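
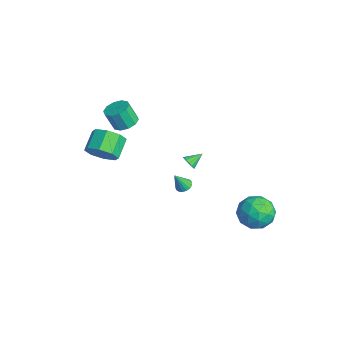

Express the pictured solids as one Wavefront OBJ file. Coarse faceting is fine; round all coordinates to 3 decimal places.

v -1.318 0.594 -1.471
v -0.949 0.493 -1.15
v -1.482 1.466 -1.009
v -0.835 0.618 -1.345
v -0.851 0.737 -1.575
v -0.992 0.817 -1.777
v -1.22 0.838 -1.896
v -1.475 0.793 -1.902
v -1.688 0.695 -1.792
v -1.802 0.57 -1.596
v -1.786 0.451 -1.367
v -1.645 0.371 -1.165
v -1.417 0.35 -1.045
v -1.162 0.395 -1.04
v -0.766 0.131 -2.891
v -0.488 -0.248 -3.114
v -0.674 -0.451 -1.789
v -0.317 -0.083 -3.042
v -0.248 0.131 -2.935
v -0.298 0.345 -2.818
v -0.455 0.51 -2.718
v -0.684 0.588 -2.658
v -0.931 0.561 -2.651
v -1.141 0.436 -2.699
v -1.265 0.241 -2.792
v -1.274 0.02 -2.907
v -1.167 -0.175 -3.019
v -0.969 -0.3 -3.101
v -0.724 -0.326 -3.136
v -1.754 -4.325 0.203
v -1.174 -3.503 0.109
v -2.086 -2.774 0.864
v -2.666 -3.595 0.957
v -1.694 -3.565 -0.46
v -2.606 -2.835 0.295
v -2.25 -4.071 -0.64
v -3.161 -3.342 0.114
v -2.515 -4.726 -0.327
v -3.426 -3.997 0.428
v -2.334 -5.146 0.296
v -3.246 -4.417 1.051
v -1.814 -5.085 0.865
v -2.726 -4.355 1.62
v -1.259 -4.578 1.046
v -2.17 -3.849 1.8
v -0.994 -3.923 0.732
v -1.905 -3.194 1.487
v 3.883 3.325 -1.176
v 4.683 3.474 -1.982
v 3.177 1.906 -2.138
v 3.977 2.055 -2.944
v 4.274 1.667 -1.908
v 4.71 2.544 -1.313
v 3.15 2.836 -2.807
v 3.586 3.713 -2.212
v 4.23 3.172 -2.991
v 4.925 2.449 -2.435
v 2.935 2.931 -1.685
v 3.63 2.208 -1.129
v 4.345 3.524 -1.495
v 3.515 1.856 -2.625
v 3.69 1.628 -2.016
v 4.16 1.715 -2.49
v 4.361 2.978 -1.101
v 4.831 3.065 -1.575
v 4.591 2.003 -1.531
v 3.029 2.315 -2.545
v 3.499 2.402 -3.019
v 3.7 3.665 -1.63
v 4.17 3.752 -2.104
v 3.269 3.377 -2.589
v 4.549 3.434 -2.561
v 4.134 2.6 -3.127
v 3.648 3.059 -3.046
v 3.904 3.574 -2.697
v 4.957 3.01 -2.235
v 4.543 2.175 -2.8
v 4.717 1.947 -2.191
v 4.973 2.463 -1.841
v 4.691 2.832 -2.827
v 3.317 3.205 -1.32
v 2.903 2.37 -1.885
v 2.887 2.917 -2.279
v 3.143 3.433 -1.929
v 3.726 2.78 -0.993
v 3.311 1.946 -1.559
v 3.956 1.806 -1.423
v 4.212 2.321 -1.074
v 3.169 2.548 -1.293
v -3.25 -2.47 1.332
v -2.468 -2.54 1.42
v -2.648 -3.021 2.636
v -3.43 -2.95 2.548
v -2.598 -2.096 1.576
v -2.778 -2.577 2.792
v -2.977 -1.795 1.639
v -3.157 -2.275 2.855
v -3.46 -1.751 1.584
v -3.641 -2.232 2.801
v -3.863 -1.982 1.433
v -4.044 -2.462 2.65
v -4.032 -2.399 1.244
v -4.212 -2.88 2.46
v -3.902 -2.843 1.088
v -4.082 -3.324 2.304
v -3.523 -3.145 1.025
v -3.703 -3.625 2.241
v -3.039 -3.188 1.079
v -3.22 -3.669 2.296
v -2.636 -2.958 1.23
v -2.817 -3.438 2.447
f 2 1 4
f 2 4 3
f 4 1 5
f 4 5 3
f 5 1 6
f 5 6 3
f 6 1 7
f 6 7 3
f 7 1 8
f 7 8 3
f 8 1 9
f 8 9 3
f 9 1 10
f 9 10 3
f 10 1 11
f 10 11 3
f 11 1 12
f 11 12 3
f 12 1 13
f 12 13 3
f 13 1 14
f 13 14 3
f 14 1 2
f 14 2 3
f 16 15 18
f 16 18 17
f 18 15 19
f 18 19 17
f 19 15 20
f 19 20 17
f 20 15 21
f 20 21 17
f 21 15 22
f 21 22 17
f 22 15 23
f 22 23 17
f 23 15 24
f 23 24 17
f 24 15 25
f 24 25 17
f 25 15 26
f 25 26 17
f 26 15 27
f 26 27 17
f 27 15 28
f 27 28 17
f 28 15 29
f 28 29 17
f 29 15 16
f 29 16 17
f 31 30 34
f 31 34 32
f 32 34 35
f 32 35 33
f 34 30 36
f 34 36 35
f 35 36 37
f 35 37 33
f 36 30 38
f 36 38 37
f 37 38 39
f 37 39 33
f 38 30 40
f 38 40 39
f 39 40 41
f 39 41 33
f 40 30 42
f 40 42 41
f 41 42 43
f 41 43 33
f 42 30 44
f 42 44 43
f 43 44 45
f 43 45 33
f 44 30 46
f 44 46 45
f 45 46 47
f 45 47 33
f 46 30 31
f 46 31 47
f 47 31 32
f 47 32 33
f 48 85 64
f 85 59 88
f 64 88 53
f 85 88 64
f 48 64 60
f 64 53 65
f 60 65 49
f 64 65 60
f 48 60 69
f 60 49 70
f 69 70 55
f 60 70 69
f 48 69 81
f 69 55 84
f 81 84 58
f 69 84 81
f 48 81 85
f 81 58 89
f 85 89 59
f 81 89 85
f 49 65 76
f 65 53 79
f 76 79 57
f 65 79 76
f 53 88 66
f 88 59 87
f 66 87 52
f 88 87 66
f 59 89 86
f 89 58 82
f 86 82 50
f 89 82 86
f 58 84 83
f 84 55 71
f 83 71 54
f 84 71 83
f 55 70 75
f 70 49 72
f 75 72 56
f 70 72 75
f 51 77 63
f 77 57 78
f 63 78 52
f 77 78 63
f 51 63 61
f 63 52 62
f 61 62 50
f 63 62 61
f 51 61 68
f 61 50 67
f 68 67 54
f 61 67 68
f 51 68 73
f 68 54 74
f 73 74 56
f 68 74 73
f 51 73 77
f 73 56 80
f 77 80 57
f 73 80 77
f 52 78 66
f 78 57 79
f 66 79 53
f 78 79 66
f 50 62 86
f 62 52 87
f 86 87 59
f 62 87 86
f 54 67 83
f 67 50 82
f 83 82 58
f 67 82 83
f 56 74 75
f 74 54 71
f 75 71 55
f 74 71 75
f 57 80 76
f 80 56 72
f 76 72 49
f 80 72 76
f 91 90 94
f 91 94 92
f 92 94 95
f 92 95 93
f 94 90 96
f 94 96 95
f 95 96 97
f 95 97 93
f 96 90 98
f 96 98 97
f 97 98 99
f 97 99 93
f 98 90 100
f 98 100 99
f 99 100 101
f 99 101 93
f 100 90 102
f 100 102 101
f 101 102 103
f 101 103 93
f 102 90 104
f 102 104 103
f 103 104 105
f 103 105 93
f 104 90 106
f 104 106 105
f 105 106 107
f 105 107 93
f 106 90 108
f 106 108 107
f 107 108 109
f 107 109 93
f 108 90 110
f 108 110 109
f 109 110 111
f 109 111 93
f 110 90 91
f 110 91 111
f 111 91 92
f 111 92 93



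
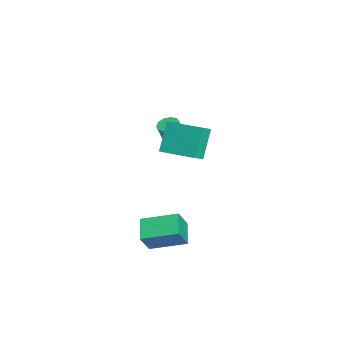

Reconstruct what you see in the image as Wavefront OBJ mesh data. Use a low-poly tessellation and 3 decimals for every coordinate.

v 1.474 -2.812 1.244
v 0.54 -2.444 2.787
v 2.54 -1.113 1.485
v 1.607 -0.746 3.027
v 2.073 -3.254 1.713
v 1.14 -2.887 3.255
v 3.14 -1.556 1.953
v 2.206 -1.188 3.496
v -2.832 -2.538 -0.518
v -2.259 -2.314 -0.599
v -1.916 -2.699 0.778
v -2.488 -2.922 0.858
v -2.479 -2.031 -0.465
v -2.136 -2.415 0.912
v -2.834 -1.941 -0.351
v -2.49 -2.325 1.026
v -3.188 -2.079 -0.301
v -2.844 -2.464 1.075
v -3.406 -2.392 -0.334
v -3.062 -2.777 1.042
v -3.404 -2.761 -0.438
v -3.061 -3.146 0.939
v -3.184 -3.045 -0.572
v -2.841 -3.429 0.805
v -2.83 -3.135 -0.686
v -2.486 -3.519 0.691
v -2.476 -2.996 -0.735
v -2.132 -3.381 0.641
v -2.258 -2.683 -0.702
v -1.914 -3.068 0.674
v 4.12 -3.7 -4.008
v 2.905 -3.736 -3.397
v 4.358 -1.823 -3.425
v 3.143 -1.858 -2.814
v 4.697 -4.122 -2.886
v 3.482 -4.157 -2.275
v 4.935 -2.244 -2.303
v 3.72 -2.28 -1.692
f 2 4 1
f 5 2 1
f 1 4 3
f 3 5 1
f 2 8 4
f 6 2 5
f 6 8 2
f 4 8 3
f 7 5 3
f 3 8 7
f 7 6 5
f 8 6 7
f 10 9 13
f 10 13 11
f 11 13 14
f 11 14 12
f 13 9 15
f 13 15 14
f 14 15 16
f 14 16 12
f 15 9 17
f 15 17 16
f 16 17 18
f 16 18 12
f 17 9 19
f 17 19 18
f 18 19 20
f 18 20 12
f 19 9 21
f 19 21 20
f 20 21 22
f 20 22 12
f 21 9 23
f 21 23 22
f 22 23 24
f 22 24 12
f 23 9 25
f 23 25 24
f 24 25 26
f 24 26 12
f 25 9 27
f 25 27 26
f 26 27 28
f 26 28 12
f 27 9 29
f 27 29 28
f 28 29 30
f 28 30 12
f 29 9 10
f 29 10 30
f 30 10 11
f 30 11 12
f 32 34 31
f 35 32 31
f 31 34 33
f 33 35 31
f 32 38 34
f 36 32 35
f 36 38 32
f 34 38 33
f 37 35 33
f 33 38 37
f 37 36 35
f 38 36 37



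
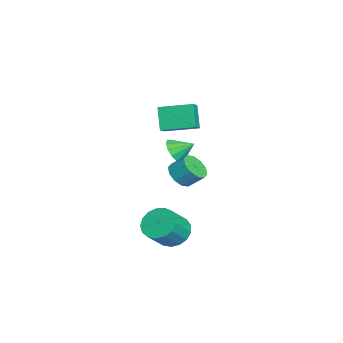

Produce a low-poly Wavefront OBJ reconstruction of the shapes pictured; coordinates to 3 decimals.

v -3.38 -2.95 -0.322
v -2.723 -3.293 0.133
v -3.28 -1.93 0.302
v -2.521 -3.074 -0.256
v -2.592 -2.816 -0.667
v -2.914 -2.6 -0.968
v -3.383 -2.496 -1.064
v -3.851 -2.535 -0.925
v -4.17 -2.707 -0.594
v -4.238 -2.955 -0.177
v -4.033 -3.202 0.194
v -3.621 -3.369 0.401
v -3.133 -3.403 0.378
v 1.1 -2.47 0.208
v 1.657 -2.967 0.593
v 1.856 -2.168 1.337
v 1.3 -1.67 0.952
v 1.91 -2.693 0.231
v 2.109 -1.894 0.976
v 1.853 -2.334 -0.139
v 2.052 -1.535 0.605
v 1.509 -2.026 -0.377
v 1.708 -1.227 0.367
v 1.009 -1.888 -0.392
v 1.208 -1.089 0.353
v 0.544 -1.972 -0.177
v 0.743 -1.173 0.567
v 0.291 -2.246 0.184
v 0.49 -1.447 0.929
v 0.348 -2.605 0.555
v 0.547 -1.806 1.299
v 0.692 -2.913 0.793
v 0.891 -2.114 1.537
v 1.192 -3.051 0.807
v 1.391 -2.252 1.552
v 1.859 -2.752 -3.466
v 2.684 -2.383 -3.94
v 3.645 -3.078 -2.808
v 2.821 -3.448 -2.334
v 2.564 -2.032 -3.623
v 3.526 -2.727 -2.49
v 2.283 -1.846 -3.269
v 3.245 -2.541 -2.137
v 1.905 -1.867 -2.961
v 2.867 -2.562 -1.829
v 1.516 -2.092 -2.769
v 2.478 -2.787 -1.637
v 1.206 -2.467 -2.736
v 2.168 -3.162 -1.604
v 1.046 -2.908 -2.871
v 2.007 -3.603 -1.739
v 1.072 -3.314 -3.142
v 2.033 -4.009 -2.009
v 1.278 -3.59 -3.487
v 2.24 -4.285 -2.355
v 1.617 -3.675 -3.827
v 2.579 -4.37 -2.695
v 2.012 -3.549 -4.085
v 2.974 -4.244 -2.953
v 2.372 -3.24 -4.201
v 3.334 -3.935 -3.069
v 2.614 -2.819 -4.148
v 3.576 -3.514 -3.016
v -1.771 -3.549 3.594
v -1.071 -3.71 3.99
v -1.557 -1.718 3.959
v -0.857 -1.879 4.356
v -1.003 -3.381 2.304
v -0.303 -3.542 2.701
v -0.789 -1.55 2.67
v -0.089 -1.711 3.066
f 2 1 4
f 2 4 3
f 4 1 5
f 4 5 3
f 5 1 6
f 5 6 3
f 6 1 7
f 6 7 3
f 7 1 8
f 7 8 3
f 8 1 9
f 8 9 3
f 9 1 10
f 9 10 3
f 10 1 11
f 10 11 3
f 11 1 12
f 11 12 3
f 12 1 13
f 12 13 3
f 13 1 2
f 13 2 3
f 15 14 18
f 15 18 16
f 16 18 19
f 16 19 17
f 18 14 20
f 18 20 19
f 19 20 21
f 19 21 17
f 20 14 22
f 20 22 21
f 21 22 23
f 21 23 17
f 22 14 24
f 22 24 23
f 23 24 25
f 23 25 17
f 24 14 26
f 24 26 25
f 25 26 27
f 25 27 17
f 26 14 28
f 26 28 27
f 27 28 29
f 27 29 17
f 28 14 30
f 28 30 29
f 29 30 31
f 29 31 17
f 30 14 32
f 30 32 31
f 31 32 33
f 31 33 17
f 32 14 34
f 32 34 33
f 33 34 35
f 33 35 17
f 34 14 15
f 34 15 35
f 35 15 16
f 35 16 17
f 37 36 40
f 37 40 38
f 38 40 41
f 38 41 39
f 40 36 42
f 40 42 41
f 41 42 43
f 41 43 39
f 42 36 44
f 42 44 43
f 43 44 45
f 43 45 39
f 44 36 46
f 44 46 45
f 45 46 47
f 45 47 39
f 46 36 48
f 46 48 47
f 47 48 49
f 47 49 39
f 48 36 50
f 48 50 49
f 49 50 51
f 49 51 39
f 50 36 52
f 50 52 51
f 51 52 53
f 51 53 39
f 52 36 54
f 52 54 53
f 53 54 55
f 53 55 39
f 54 36 56
f 54 56 55
f 55 56 57
f 55 57 39
f 56 36 58
f 56 58 57
f 57 58 59
f 57 59 39
f 58 36 60
f 58 60 59
f 59 60 61
f 59 61 39
f 60 36 62
f 60 62 61
f 61 62 63
f 61 63 39
f 62 36 37
f 62 37 63
f 63 37 38
f 63 38 39
f 65 67 64
f 68 65 64
f 64 67 66
f 66 68 64
f 65 71 67
f 69 65 68
f 69 71 65
f 67 71 66
f 70 68 66
f 66 71 70
f 70 69 68
f 71 69 70



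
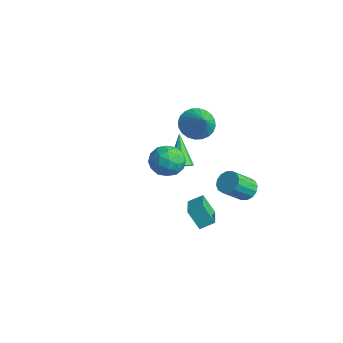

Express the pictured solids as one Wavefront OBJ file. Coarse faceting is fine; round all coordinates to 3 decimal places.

v -1.483 2.49 2.01
v -0.755 2.767 1.321
v -0.237 2.15 3.19
v -0.83 3.122 1.503
v -1.005 3.38 1.762
v -1.253 3.503 2.059
v -1.535 3.472 2.349
v -1.81 3.292 2.586
v -2.035 2.989 2.736
v -2.176 2.611 2.776
v -2.211 2.214 2.699
v -2.136 1.859 2.516
v -1.961 1.601 2.257
v -1.713 1.478 1.96
v -1.431 1.509 1.671
v -1.156 1.689 1.433
v -0.931 1.992 1.283
v -0.79 2.37 1.244
v -2.67 2.267 -2.112
v -2.171 2.062 -1.65
v -3.91 2.953 -0.468
v -2.104 2.576 -1.814
v -2.369 2.909 -2.152
v -2.81 2.866 -2.467
v -3.169 2.472 -2.574
v -3.236 1.959 -2.41
v -2.971 1.626 -2.072
v -2.53 1.669 -1.757
v -0.075 1.01 -2.859
v 1.329 0.058 -2.355
v 0.276 1.756 -2.428
v 1.68 0.804 -1.925
v 0.56 1.356 -3.975
v 1.964 0.404 -3.472
v 0.911 2.102 -3.545
v 2.315 1.15 -3.041
v 2.215 -2.383 3.602
v 2.899 -1.784 3.187
v 3.321 -2.916 4.653
v 4.005 -2.317 4.238
v 3.248 -1.925 4.758
v 2.564 -1.596 4.109
v 3.656 -3.104 3.731
v 2.972 -2.775 3.082
v 3.789 -2.23 3.266
v 3.537 -1.502 3.901
v 2.683 -3.198 3.939
v 2.431 -2.47 4.574
v 2.46 -2.037 3.302
v 3.76 -2.663 4.538
v 3.315 -2.433 4.844
v 3.717 -2.081 4.6
v 2.263 -1.926 3.844
v 2.665 -1.574 3.6
v 2.87 -1.657 4.524
v 3.555 -3.126 4.24
v 3.957 -2.774 3.996
v 2.503 -2.619 3.24
v 2.905 -2.267 2.996
v 3.35 -3.043 3.316
v 3.385 -1.947 3.105
v 4.035 -2.261 3.723
v 3.83 -2.723 3.425
v 3.428 -2.529 3.043
v 3.237 -1.519 3.478
v 3.887 -1.832 4.096
v 3.442 -1.602 4.402
v 3.04 -1.408 4.02
v 3.76 -1.781 3.525
v 2.333 -2.868 3.744
v 2.983 -3.181 4.362
v 3.18 -3.292 3.82
v 2.778 -3.098 3.438
v 2.185 -2.439 4.117
v 2.835 -2.753 4.735
v 2.792 -2.171 4.797
v 2.39 -1.977 4.415
v 2.46 -2.919 4.315
v 2.294 3.123 -1.177
v 3.023 3.049 -1.278
v 3.056 1.823 -0.144
v 2.326 1.897 -0.043
v 2.987 3.307 -0.997
v 3.02 2.081 0.136
v 2.766 3.516 -0.765
v 2.799 2.29 0.369
v 2.418 3.62 -0.643
v 2.451 2.394 0.491
v 2.037 3.59 -0.664
v 2.069 2.364 0.47
v 1.724 3.436 -0.822
v 1.757 2.21 0.311
v 1.564 3.197 -1.076
v 1.597 1.971 0.058
v 1.6 2.939 -1.356
v 1.633 1.713 -0.223
v 1.821 2.73 -1.589
v 1.854 1.504 -0.455
v 2.169 2.626 -1.711
v 2.202 1.4 -0.577
v 2.551 2.656 -1.69
v 2.583 1.43 -0.556
v 2.863 2.81 -1.531
v 2.896 1.584 -0.398
f 2 1 4
f 2 4 3
f 4 1 5
f 4 5 3
f 5 1 6
f 5 6 3
f 6 1 7
f 6 7 3
f 7 1 8
f 7 8 3
f 8 1 9
f 8 9 3
f 9 1 10
f 9 10 3
f 10 1 11
f 10 11 3
f 11 1 12
f 11 12 3
f 12 1 13
f 12 13 3
f 13 1 14
f 13 14 3
f 14 1 15
f 14 15 3
f 15 1 16
f 15 16 3
f 16 1 17
f 16 17 3
f 17 1 18
f 17 18 3
f 18 1 2
f 18 2 3
f 20 19 22
f 20 22 21
f 22 19 23
f 22 23 21
f 23 19 24
f 23 24 21
f 24 19 25
f 24 25 21
f 25 19 26
f 25 26 21
f 26 19 27
f 26 27 21
f 27 19 28
f 27 28 21
f 28 19 20
f 28 20 21
f 30 32 29
f 33 30 29
f 29 32 31
f 31 33 29
f 30 36 32
f 34 30 33
f 34 36 30
f 32 36 31
f 35 33 31
f 31 36 35
f 35 34 33
f 36 34 35
f 37 74 53
f 74 48 77
f 53 77 42
f 74 77 53
f 37 53 49
f 53 42 54
f 49 54 38
f 53 54 49
f 37 49 58
f 49 38 59
f 58 59 44
f 49 59 58
f 37 58 70
f 58 44 73
f 70 73 47
f 58 73 70
f 37 70 74
f 70 47 78
f 74 78 48
f 70 78 74
f 38 54 65
f 54 42 68
f 65 68 46
f 54 68 65
f 42 77 55
f 77 48 76
f 55 76 41
f 77 76 55
f 48 78 75
f 78 47 71
f 75 71 39
f 78 71 75
f 47 73 72
f 73 44 60
f 72 60 43
f 73 60 72
f 44 59 64
f 59 38 61
f 64 61 45
f 59 61 64
f 40 66 52
f 66 46 67
f 52 67 41
f 66 67 52
f 40 52 50
f 52 41 51
f 50 51 39
f 52 51 50
f 40 50 57
f 50 39 56
f 57 56 43
f 50 56 57
f 40 57 62
f 57 43 63
f 62 63 45
f 57 63 62
f 40 62 66
f 62 45 69
f 66 69 46
f 62 69 66
f 41 67 55
f 67 46 68
f 55 68 42
f 67 68 55
f 39 51 75
f 51 41 76
f 75 76 48
f 51 76 75
f 43 56 72
f 56 39 71
f 72 71 47
f 56 71 72
f 45 63 64
f 63 43 60
f 64 60 44
f 63 60 64
f 46 69 65
f 69 45 61
f 65 61 38
f 69 61 65
f 80 79 83
f 80 83 81
f 81 83 84
f 81 84 82
f 83 79 85
f 83 85 84
f 84 85 86
f 84 86 82
f 85 79 87
f 85 87 86
f 86 87 88
f 86 88 82
f 87 79 89
f 87 89 88
f 88 89 90
f 88 90 82
f 89 79 91
f 89 91 90
f 90 91 92
f 90 92 82
f 91 79 93
f 91 93 92
f 92 93 94
f 92 94 82
f 93 79 95
f 93 95 94
f 94 95 96
f 94 96 82
f 95 79 97
f 95 97 96
f 96 97 98
f 96 98 82
f 97 79 99
f 97 99 98
f 98 99 100
f 98 100 82
f 99 79 101
f 99 101 100
f 100 101 102
f 100 102 82
f 101 79 103
f 101 103 102
f 102 103 104
f 102 104 82
f 103 79 80
f 103 80 104
f 104 80 81
f 104 81 82



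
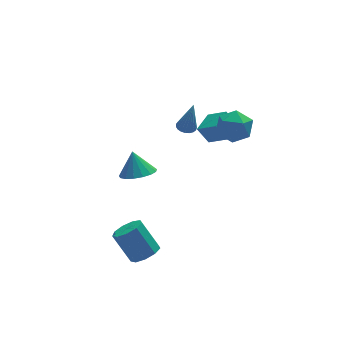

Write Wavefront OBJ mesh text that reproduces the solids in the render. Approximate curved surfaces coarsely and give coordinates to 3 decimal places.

v -0.89 3.307 -4.295
v 0.145 3.668 -4.396
v -0.99 3.993 -2.885
v -0.144 4.055 -4.605
v -0.604 4.271 -4.742
v -1.13 4.266 -4.778
v -1.6 4.042 -4.702
v -1.907 3.649 -4.534
v -1.982 3.178 -4.31
v -1.806 2.737 -4.083
v -1.42 2.427 -3.904
v -0.913 2.318 -3.815
v -0.4 2.436 -3.836
v 0 2.753 -3.961
v 0.197 3.198 -4.164
v -2.853 -4.047 -4.47
v -2.324 -3.328 -4.647
v -3.037 -2.414 -3.066
v -3.567 -3.133 -2.89
v -2.873 -3.263 -4.932
v -3.587 -2.35 -3.352
v -3.413 -3.565 -5.002
v -4.127 -2.651 -3.421
v -3.691 -4.092 -4.822
v -4.405 -3.179 -3.242
v -3.577 -4.598 -4.478
v -4.291 -3.685 -2.898
v -3.124 -4.846 -4.131
v -3.838 -3.933 -2.55
v -2.545 -4.72 -3.942
v -3.258 -3.807 -2.361
v -2.109 -4.279 -4
v -2.823 -3.366 -2.42
v -2.022 -3.729 -4.278
v -2.736 -2.816 -2.698
v 1.47 1.811 0.367
v 1.894 1.421 0.237
v 1.75 1.429 2.433
v 2.021 1.629 0.259
v 2.053 1.869 0.299
v 1.984 2.099 0.35
v 1.827 2.279 0.405
v 1.608 2.378 0.453
v 1.364 2.379 0.486
v 1.14 2.281 0.498
v 0.972 2.103 0.488
v 0.89 1.873 0.457
v 0.909 1.633 0.41
v 1.025 1.424 0.356
v 1.217 1.281 0.303
v 1.454 1.23 0.262
v 1.693 1.28 0.239
v 2.792 0.179 2.17
v 3.902 0.217 1.886
v 2.758 -1.637 1.794
v 3.868 -1.599 1.51
v 3.55 -1.457 2.602
v 3.571 -0.335 2.835
v 3.089 -1.085 0.845
v 3.11 0.037 1.078
v 4.085 -0.564 1.068
v 4.37 -0.795 2.154
v 2.29 -0.625 1.526
v 2.575 -0.856 2.612
v 2.356 2.532 -0.66
v 3.116 1.632 0.096
v 3.375 3.559 -0.463
v 4.135 2.659 0.294
v 2.925 2.161 -1.674
v 3.685 1.261 -0.917
v 3.944 3.188 -1.476
v 4.704 2.288 -0.72
f 2 1 4
f 2 4 3
f 4 1 5
f 4 5 3
f 5 1 6
f 5 6 3
f 6 1 7
f 6 7 3
f 7 1 8
f 7 8 3
f 8 1 9
f 8 9 3
f 9 1 10
f 9 10 3
f 10 1 11
f 10 11 3
f 11 1 12
f 11 12 3
f 12 1 13
f 12 13 3
f 13 1 14
f 13 14 3
f 14 1 15
f 14 15 3
f 15 1 2
f 15 2 3
f 17 16 20
f 17 20 18
f 18 20 21
f 18 21 19
f 20 16 22
f 20 22 21
f 21 22 23
f 21 23 19
f 22 16 24
f 22 24 23
f 23 24 25
f 23 25 19
f 24 16 26
f 24 26 25
f 25 26 27
f 25 27 19
f 26 16 28
f 26 28 27
f 27 28 29
f 27 29 19
f 28 16 30
f 28 30 29
f 29 30 31
f 29 31 19
f 30 16 32
f 30 32 31
f 31 32 33
f 31 33 19
f 32 16 34
f 32 34 33
f 33 34 35
f 33 35 19
f 34 16 17
f 34 17 35
f 35 17 18
f 35 18 19
f 37 36 39
f 37 39 38
f 39 36 40
f 39 40 38
f 40 36 41
f 40 41 38
f 41 36 42
f 41 42 38
f 42 36 43
f 42 43 38
f 43 36 44
f 43 44 38
f 44 36 45
f 44 45 38
f 45 36 46
f 45 46 38
f 46 36 47
f 46 47 38
f 47 36 48
f 47 48 38
f 48 36 49
f 48 49 38
f 49 36 50
f 49 50 38
f 50 36 51
f 50 51 38
f 51 36 52
f 51 52 38
f 52 36 37
f 52 37 38
f 53 64 58
f 53 58 54
f 53 54 60
f 53 60 63
f 53 63 64
f 54 58 62
f 58 64 57
f 64 63 55
f 63 60 59
f 60 54 61
f 56 62 57
f 56 57 55
f 56 55 59
f 56 59 61
f 56 61 62
f 57 62 58
f 55 57 64
f 59 55 63
f 61 59 60
f 62 61 54
f 66 68 65
f 69 66 65
f 65 68 67
f 67 69 65
f 66 72 68
f 70 66 69
f 70 72 66
f 68 72 67
f 71 69 67
f 67 72 71
f 71 70 69
f 72 70 71



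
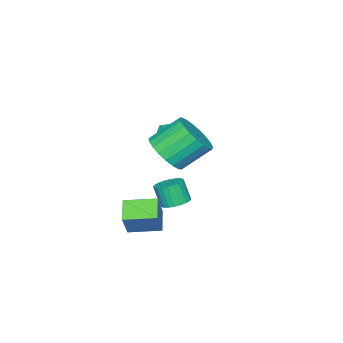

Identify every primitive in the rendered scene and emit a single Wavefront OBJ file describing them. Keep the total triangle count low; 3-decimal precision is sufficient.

v -1.373 -1.251 -0.71
v -0.75 -1.132 -0.625
v -0.804 -1.53 0.334
v -1.427 -1.649 0.25
v -0.851 -0.92 -0.543
v -0.905 -1.318 0.416
v -1.032 -0.758 -0.486
v -1.086 -1.156 0.474
v -1.265 -0.67 -0.463
v -1.319 -1.068 0.497
v -1.515 -0.672 -0.477
v -1.569 -1.07 0.482
v -1.742 -0.761 -0.527
v -1.796 -1.159 0.432
v -1.914 -0.925 -0.605
v -1.968 -1.323 0.354
v -2.003 -1.139 -0.699
v -2.057 -1.537 0.261
v -1.996 -1.37 -0.794
v -2.05 -1.768 0.165
v -1.895 -1.582 -0.876
v -1.949 -1.98 0.083
v -1.714 -1.744 -0.934
v -1.768 -2.142 0.026
v -1.481 -1.832 -0.957
v -1.535 -2.23 0.003
v -1.231 -1.83 -0.942
v -1.285 -2.228 0.017
v -1.004 -1.741 -0.892
v -1.058 -2.139 0.067
v -0.832 -1.577 -0.814
v -0.886 -1.975 0.145
v -0.743 -1.363 -0.721
v -0.797 -1.761 0.239
v -0.416 -2.923 -1.455
v 0.172 -2.74 -0.321
v -1.128 -1.731 -1.278
v -0.541 -1.548 -0.144
v 0.381 -2.372 -1.956
v 0.968 -2.189 -0.822
v -0.332 -1.18 -1.779
v 0.256 -0.997 -0.645
v -3.746 -2.183 1.792
v -3.078 -1.973 1.327
v -3.062 -3.247 2.293
v -2.394 -3.037 1.828
v -2.626 -2.55 2.473
v -3.049 -1.893 2.163
v -3.091 -3.327 1.457
v -3.514 -2.67 1.147
v -2.673 -2.68 1.119
v -2.386 -2.2 1.747
v -3.754 -3.02 1.873
v -3.467 -2.54 2.501
v -0.114 -0.861 2.923
v 0.673 -0.297 3.132
v -0.199 0.545 4.145
v -0.986 -0.019 3.937
v 0.503 -0.094 2.816
v -0.369 0.748 3.83
v 0.226 -0.023 2.52
v -0.646 0.819 3.533
v -0.109 -0.097 2.293
v -0.981 0.744 3.307
v -0.446 -0.304 2.175
v -1.318 0.538 3.189
v -0.724 -0.606 2.187
v -1.596 0.236 3.2
v -0.898 -0.953 2.325
v -1.77 -0.111 3.339
v -0.936 -1.284 2.568
v -1.808 -0.442 3.581
v -0.831 -1.541 2.871
v -1.703 -0.7 3.885
v -0.603 -1.681 3.184
v -1.475 -0.839 4.198
v -0.29 -1.679 3.451
v -1.162 -0.838 4.465
v 0.053 -1.536 3.628
v -0.819 -0.694 4.641
v 0.368 -1.276 3.682
v -0.504 -0.434 4.696
v 0.599 -0.944 3.605
v -0.273 -0.102 4.619
v 0.707 -0.598 3.411
v -0.165 0.244 4.424
f 2 1 5
f 2 5 3
f 3 5 6
f 3 6 4
f 5 1 7
f 5 7 6
f 6 7 8
f 6 8 4
f 7 1 9
f 7 9 8
f 8 9 10
f 8 10 4
f 9 1 11
f 9 11 10
f 10 11 12
f 10 12 4
f 11 1 13
f 11 13 12
f 12 13 14
f 12 14 4
f 13 1 15
f 13 15 14
f 14 15 16
f 14 16 4
f 15 1 17
f 15 17 16
f 16 17 18
f 16 18 4
f 17 1 19
f 17 19 18
f 18 19 20
f 18 20 4
f 19 1 21
f 19 21 20
f 20 21 22
f 20 22 4
f 21 1 23
f 21 23 22
f 22 23 24
f 22 24 4
f 23 1 25
f 23 25 24
f 24 25 26
f 24 26 4
f 25 1 27
f 25 27 26
f 26 27 28
f 26 28 4
f 27 1 29
f 27 29 28
f 28 29 30
f 28 30 4
f 29 1 31
f 29 31 30
f 30 31 32
f 30 32 4
f 31 1 33
f 31 33 32
f 32 33 34
f 32 34 4
f 33 1 2
f 33 2 34
f 34 2 3
f 34 3 4
f 36 38 35
f 39 36 35
f 35 38 37
f 37 39 35
f 36 42 38
f 40 36 39
f 40 42 36
f 38 42 37
f 41 39 37
f 37 42 41
f 41 40 39
f 42 40 41
f 43 54 48
f 43 48 44
f 43 44 50
f 43 50 53
f 43 53 54
f 44 48 52
f 48 54 47
f 54 53 45
f 53 50 49
f 50 44 51
f 46 52 47
f 46 47 45
f 46 45 49
f 46 49 51
f 46 51 52
f 47 52 48
f 45 47 54
f 49 45 53
f 51 49 50
f 52 51 44
f 56 55 59
f 56 59 57
f 57 59 60
f 57 60 58
f 59 55 61
f 59 61 60
f 60 61 62
f 60 62 58
f 61 55 63
f 61 63 62
f 62 63 64
f 62 64 58
f 63 55 65
f 63 65 64
f 64 65 66
f 64 66 58
f 65 55 67
f 65 67 66
f 66 67 68
f 66 68 58
f 67 55 69
f 67 69 68
f 68 69 70
f 68 70 58
f 69 55 71
f 69 71 70
f 70 71 72
f 70 72 58
f 71 55 73
f 71 73 72
f 72 73 74
f 72 74 58
f 73 55 75
f 73 75 74
f 74 75 76
f 74 76 58
f 75 55 77
f 75 77 76
f 76 77 78
f 76 78 58
f 77 55 79
f 77 79 78
f 78 79 80
f 78 80 58
f 79 55 81
f 79 81 80
f 80 81 82
f 80 82 58
f 81 55 83
f 81 83 82
f 82 83 84
f 82 84 58
f 83 55 85
f 83 85 84
f 84 85 86
f 84 86 58
f 85 55 56
f 85 56 86
f 86 56 57
f 86 57 58



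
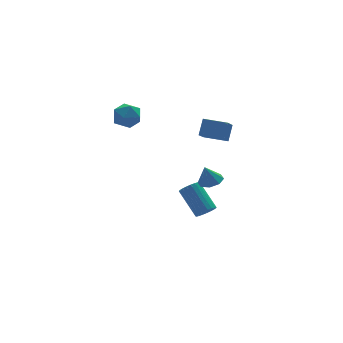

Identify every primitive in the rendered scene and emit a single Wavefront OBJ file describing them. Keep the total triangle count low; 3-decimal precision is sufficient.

v 0.911 -1.316 -0.472
v 1.633 -1.136 -0.274
v 0.569 -1.204 0.672
v 1.313 -0.662 -0.417
v 0.757 -0.571 -0.592
v 0.292 -0.917 -0.697
v 0.189 -1.497 -0.67
v 0.509 -1.971 -0.528
v 1.065 -2.061 -0.353
v 1.53 -1.716 -0.248
v 1.643 0.664 -4.583
v 2.145 1.029 -4.883
v 1.82 2.582 -3.537
v 1.317 2.216 -3.237
v 1.914 1.111 -5.033
v 1.589 2.663 -3.687
v 1.637 1.115 -5.105
v 1.311 2.667 -3.759
v 1.36 1.041 -5.087
v 1.035 2.594 -3.741
v 1.132 0.902 -4.981
v 0.807 2.454 -3.635
v 0.993 0.722 -4.807
v 0.667 2.274 -3.461
v 0.966 0.532 -4.594
v 0.64 2.084 -3.248
v 1.055 0.364 -4.379
v 0.73 1.916 -3.033
v 1.247 0.249 -4.2
v 0.922 1.801 -2.854
v 1.507 0.205 -4.086
v 1.182 1.757 -2.74
v 1.79 0.24 -4.059
v 1.465 1.792 -2.713
v 2.048 0.349 -4.122
v 1.723 1.901 -2.776
v 2.236 0.512 -4.265
v 1.911 2.064 -2.919
v 2.321 0.702 -4.463
v 1.996 2.254 -3.117
v 2.289 0.885 -4.681
v 1.964 2.437 -3.335
v -2.579 4.094 2.997
v -1.615 4.006 2.861
v -2.645 2.594 3.499
v -1.681 2.506 3.363
v -2.024 3.08 4.077
v -1.983 4.006 3.767
v -2.277 2.594 2.593
v -2.236 3.52 2.283
v -1.428 3.079 2.612
v -1.272 3.379 3.529
v -2.988 3.221 2.831
v -2.832 3.521 3.748
v 1.038 -0.14 2.435
v 0.104 -1.359 3.536
v 1.534 0.328 3.374
v 0.6 -0.892 4.475
v 2.12 -1.068 2.325
v 1.186 -2.288 3.426
v 2.616 -0.601 3.264
v 1.682 -1.82 4.365
f 2 1 4
f 2 4 3
f 4 1 5
f 4 5 3
f 5 1 6
f 5 6 3
f 6 1 7
f 6 7 3
f 7 1 8
f 7 8 3
f 8 1 9
f 8 9 3
f 9 1 10
f 9 10 3
f 10 1 2
f 10 2 3
f 12 11 15
f 12 15 13
f 13 15 16
f 13 16 14
f 15 11 17
f 15 17 16
f 16 17 18
f 16 18 14
f 17 11 19
f 17 19 18
f 18 19 20
f 18 20 14
f 19 11 21
f 19 21 20
f 20 21 22
f 20 22 14
f 21 11 23
f 21 23 22
f 22 23 24
f 22 24 14
f 23 11 25
f 23 25 24
f 24 25 26
f 24 26 14
f 25 11 27
f 25 27 26
f 26 27 28
f 26 28 14
f 27 11 29
f 27 29 28
f 28 29 30
f 28 30 14
f 29 11 31
f 29 31 30
f 30 31 32
f 30 32 14
f 31 11 33
f 31 33 32
f 32 33 34
f 32 34 14
f 33 11 35
f 33 35 34
f 34 35 36
f 34 36 14
f 35 11 37
f 35 37 36
f 36 37 38
f 36 38 14
f 37 11 39
f 37 39 38
f 38 39 40
f 38 40 14
f 39 11 41
f 39 41 40
f 40 41 42
f 40 42 14
f 41 11 12
f 41 12 42
f 42 12 13
f 42 13 14
f 43 54 48
f 43 48 44
f 43 44 50
f 43 50 53
f 43 53 54
f 44 48 52
f 48 54 47
f 54 53 45
f 53 50 49
f 50 44 51
f 46 52 47
f 46 47 45
f 46 45 49
f 46 49 51
f 46 51 52
f 47 52 48
f 45 47 54
f 49 45 53
f 51 49 50
f 52 51 44
f 56 58 55
f 59 56 55
f 55 58 57
f 57 59 55
f 56 62 58
f 60 56 59
f 60 62 56
f 58 62 57
f 61 59 57
f 57 62 61
f 61 60 59
f 62 60 61



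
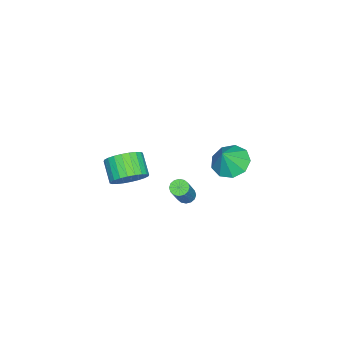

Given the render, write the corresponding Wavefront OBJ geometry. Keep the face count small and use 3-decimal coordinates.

v -2.673 -3.051 -1.371
v -2.07 -2.895 -0.564
v -2.964 -3.593 0.239
v -3.567 -3.749 -0.569
v -2.305 -2.575 -0.548
v -3.2 -3.273 0.255
v -2.597 -2.327 -0.657
v -3.492 -3.025 0.146
v -2.9 -2.189 -0.875
v -3.795 -2.887 -0.073
v -3.168 -2.183 -1.169
v -4.063 -2.881 -0.366
v -3.361 -2.309 -1.493
v -4.256 -3.007 -0.691
v -3.449 -2.547 -1.799
v -4.344 -3.245 -0.997
v -3.419 -2.863 -2.04
v -4.314 -3.561 -1.238
v -3.276 -3.207 -2.179
v -4.17 -3.905 -1.376
v -3.04 -3.527 -2.195
v -3.935 -4.225 -1.392
v -2.748 -3.775 -2.086
v -3.643 -4.473 -1.283
v -2.445 -3.913 -1.867
v -3.34 -4.611 -1.065
v -2.177 -3.919 -1.574
v -3.072 -4.617 -0.771
v -1.984 -3.793 -1.249
v -2.879 -4.491 -0.447
v -1.896 -3.555 -0.943
v -2.791 -4.253 -0.141
v -1.926 -3.239 -0.702
v -2.821 -3.937 0.1
v -1.488 2.708 3.014
v -0.679 3.119 2.594
v -0.792 2.512 4.166
v -1.053 3.601 2.903
v -1.631 3.665 3.263
v -2.142 3.282 3.507
v -2.347 2.629 3.52
v -2.15 2.013 3.297
v -1.643 1.722 2.941
v -1.064 1.892 2.62
v -0.683 2.444 2.483
v -3.623 -0.358 -2.622
v -3.308 -0.705 -2.822
v -2.081 -0.609 -1.059
v -2.397 -0.262 -0.858
v -3.212 -0.472 -2.901
v -1.986 -0.376 -1.138
v -3.227 -0.208 -2.906
v -2 -0.112 -1.142
v -3.347 0.015 -2.834
v -2.121 0.111 -1.07
v -3.542 0.139 -2.705
v -2.316 0.234 -0.942
v -3.758 0.129 -2.554
v -2.532 0.225 -0.791
v -3.939 -0.011 -2.421
v -2.712 0.085 -0.658
v -4.034 -0.244 -2.342
v -2.808 -0.148 -0.579
v -4.02 -0.508 -2.338
v -2.793 -0.412 -0.574
v -3.899 -0.731 -2.41
v -2.673 -0.635 -0.646
v -3.704 -0.854 -2.538
v -2.478 -0.759 -0.775
v -3.488 -0.845 -2.689
v -2.262 -0.749 -0.926
f 2 1 5
f 2 5 3
f 3 5 6
f 3 6 4
f 5 1 7
f 5 7 6
f 6 7 8
f 6 8 4
f 7 1 9
f 7 9 8
f 8 9 10
f 8 10 4
f 9 1 11
f 9 11 10
f 10 11 12
f 10 12 4
f 11 1 13
f 11 13 12
f 12 13 14
f 12 14 4
f 13 1 15
f 13 15 14
f 14 15 16
f 14 16 4
f 15 1 17
f 15 17 16
f 16 17 18
f 16 18 4
f 17 1 19
f 17 19 18
f 18 19 20
f 18 20 4
f 19 1 21
f 19 21 20
f 20 21 22
f 20 22 4
f 21 1 23
f 21 23 22
f 22 23 24
f 22 24 4
f 23 1 25
f 23 25 24
f 24 25 26
f 24 26 4
f 25 1 27
f 25 27 26
f 26 27 28
f 26 28 4
f 27 1 29
f 27 29 28
f 28 29 30
f 28 30 4
f 29 1 31
f 29 31 30
f 30 31 32
f 30 32 4
f 31 1 33
f 31 33 32
f 32 33 34
f 32 34 4
f 33 1 2
f 33 2 34
f 34 2 3
f 34 3 4
f 36 35 38
f 36 38 37
f 38 35 39
f 38 39 37
f 39 35 40
f 39 40 37
f 40 35 41
f 40 41 37
f 41 35 42
f 41 42 37
f 42 35 43
f 42 43 37
f 43 35 44
f 43 44 37
f 44 35 45
f 44 45 37
f 45 35 36
f 45 36 37
f 47 46 50
f 47 50 48
f 48 50 51
f 48 51 49
f 50 46 52
f 50 52 51
f 51 52 53
f 51 53 49
f 52 46 54
f 52 54 53
f 53 54 55
f 53 55 49
f 54 46 56
f 54 56 55
f 55 56 57
f 55 57 49
f 56 46 58
f 56 58 57
f 57 58 59
f 57 59 49
f 58 46 60
f 58 60 59
f 59 60 61
f 59 61 49
f 60 46 62
f 60 62 61
f 61 62 63
f 61 63 49
f 62 46 64
f 62 64 63
f 63 64 65
f 63 65 49
f 64 46 66
f 64 66 65
f 65 66 67
f 65 67 49
f 66 46 68
f 66 68 67
f 67 68 69
f 67 69 49
f 68 46 70
f 68 70 69
f 69 70 71
f 69 71 49
f 70 46 47
f 70 47 71
f 71 47 48
f 71 48 49



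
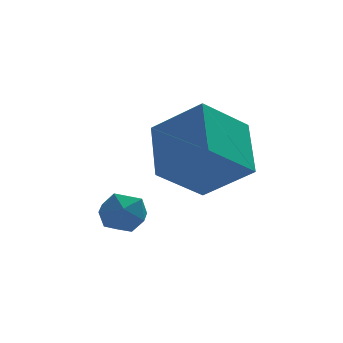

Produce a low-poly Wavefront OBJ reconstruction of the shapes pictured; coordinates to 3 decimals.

v 1.555 1.104 3.195
v 1.785 2.671 4.245
v 0.422 1.979 2.137
v 0.652 3.546 3.187
v 2.888 1.594 2.173
v 3.118 3.161 3.223
v 1.755 2.469 1.115
v 1.985 4.036 2.165
v -0.203 3.098 0.291
v 0.354 2.696 0.524
v -0.954 2.364 0.816
v -0.397 1.962 1.049
v -0.505 2.625 1.322
v -0.041 3.079 0.998
v -0.559 1.981 0.342
v -0.095 2.435 0.018
v 0.134 2.006 0.556
v 0.167 2.404 1.162
v -0.767 2.656 0.178
v -0.734 3.054 0.784
f 2 4 1
f 5 2 1
f 1 4 3
f 3 5 1
f 2 8 4
f 6 2 5
f 6 8 2
f 4 8 3
f 7 5 3
f 3 8 7
f 7 6 5
f 8 6 7
f 9 20 14
f 9 14 10
f 9 10 16
f 9 16 19
f 9 19 20
f 10 14 18
f 14 20 13
f 20 19 11
f 19 16 15
f 16 10 17
f 12 18 13
f 12 13 11
f 12 11 15
f 12 15 17
f 12 17 18
f 13 18 14
f 11 13 20
f 15 11 19
f 17 15 16
f 18 17 10



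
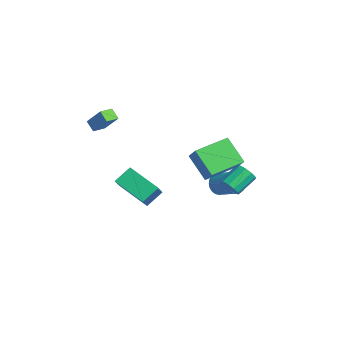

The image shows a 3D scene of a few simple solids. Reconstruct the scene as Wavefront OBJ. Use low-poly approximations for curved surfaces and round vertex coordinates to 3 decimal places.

v 2.528 -0.847 3.837
v 3.528 -0.869 4.887
v 2.195 1.236 4.198
v 3.196 1.214 5.248
v 3.864 -0.414 2.572
v 4.865 -0.436 3.622
v 3.532 1.669 2.933
v 4.532 1.647 3.983
v -1.393 2.683 -1.956
v -0.926 2.532 -2.587
v 0.22 3.185 -1.896
v -0.247 3.337 -1.264
v -1.041 2.813 -2.662
v 0.106 3.466 -1.971
v -1.209 3.074 -2.63
v -0.063 3.727 -1.938
v -1.406 3.275 -2.494
v -0.259 3.928 -1.803
v -1.6 3.386 -2.277
v -0.453 4.04 -1.585
v -1.763 3.391 -2.011
v -0.616 4.044 -1.319
v -1.87 3.287 -1.736
v -0.723 3.941 -1.045
v -1.904 3.092 -1.495
v -0.757 3.745 -0.804
v -1.86 2.835 -1.324
v -0.714 3.488 -0.633
v -1.746 2.554 -1.249
v -0.599 3.207 -0.558
v -1.577 2.293 -1.282
v -0.431 2.946 -0.59
v -1.381 2.092 -1.417
v -0.234 2.745 -0.726
v -1.187 1.98 -1.635
v -0.04 2.634 -0.943
v -1.024 1.976 -1.901
v 0.123 2.629 -1.209
v -0.917 2.079 -2.175
v 0.23 2.733 -1.484
v -0.883 2.275 -2.416
v 0.264 2.928 -1.725
v 0.752 2.435 -0.816
v 1.427 2.462 -0.515
v 1.023 3.732 0.277
v 0.348 3.705 -0.024
v 1.435 2.706 -0.902
v 1.031 3.976 -0.11
v 1.182 2.847 -1.256
v 0.778 4.116 -0.464
v 0.765 2.83 -1.442
v 0.361 4.099 -0.65
v 0.342 2.662 -1.389
v -0.062 3.932 -0.597
v 0.077 2.408 -1.117
v -0.327 3.678 -0.325
v 0.069 2.164 -0.73
v -0.335 3.434 0.062
v 0.322 2.024 -0.376
v -0.082 3.293 0.416
v 0.739 2.041 -0.19
v 0.335 3.31 0.602
v 1.162 2.208 -0.243
v 0.758 3.478 0.549
v -4.445 -4.42 3.42
v -3.617 -3.862 4.62
v -4.787 -3.58 3.266
v -3.96 -3.023 4.466
v -3.82 -4.257 2.914
v -2.993 -3.7 4.114
v -4.163 -3.418 2.76
v -3.335 -2.86 3.96
v 2.711 -5.327 2.998
v 2.492 -4.329 3.735
v 1.342 -4.555 1.546
v 1.122 -3.557 2.283
v 4.298 -4.283 2.057
v 4.078 -3.285 2.794
v 2.928 -3.511 0.605
v 2.709 -2.513 1.342
f 2 4 1
f 5 2 1
f 1 4 3
f 3 5 1
f 2 8 4
f 6 2 5
f 6 8 2
f 4 8 3
f 7 5 3
f 3 8 7
f 7 6 5
f 8 6 7
f 10 9 13
f 10 13 11
f 11 13 14
f 11 14 12
f 13 9 15
f 13 15 14
f 14 15 16
f 14 16 12
f 15 9 17
f 15 17 16
f 16 17 18
f 16 18 12
f 17 9 19
f 17 19 18
f 18 19 20
f 18 20 12
f 19 9 21
f 19 21 20
f 20 21 22
f 20 22 12
f 21 9 23
f 21 23 22
f 22 23 24
f 22 24 12
f 23 9 25
f 23 25 24
f 24 25 26
f 24 26 12
f 25 9 27
f 25 27 26
f 26 27 28
f 26 28 12
f 27 9 29
f 27 29 28
f 28 29 30
f 28 30 12
f 29 9 31
f 29 31 30
f 30 31 32
f 30 32 12
f 31 9 33
f 31 33 32
f 32 33 34
f 32 34 12
f 33 9 35
f 33 35 34
f 34 35 36
f 34 36 12
f 35 9 37
f 35 37 36
f 36 37 38
f 36 38 12
f 37 9 39
f 37 39 38
f 38 39 40
f 38 40 12
f 39 9 41
f 39 41 40
f 40 41 42
f 40 42 12
f 41 9 10
f 41 10 42
f 42 10 11
f 42 11 12
f 44 43 47
f 44 47 45
f 45 47 48
f 45 48 46
f 47 43 49
f 47 49 48
f 48 49 50
f 48 50 46
f 49 43 51
f 49 51 50
f 50 51 52
f 50 52 46
f 51 43 53
f 51 53 52
f 52 53 54
f 52 54 46
f 53 43 55
f 53 55 54
f 54 55 56
f 54 56 46
f 55 43 57
f 55 57 56
f 56 57 58
f 56 58 46
f 57 43 59
f 57 59 58
f 58 59 60
f 58 60 46
f 59 43 61
f 59 61 60
f 60 61 62
f 60 62 46
f 61 43 63
f 61 63 62
f 62 63 64
f 62 64 46
f 63 43 44
f 63 44 64
f 64 44 45
f 64 45 46
f 66 68 65
f 69 66 65
f 65 68 67
f 67 69 65
f 66 72 68
f 70 66 69
f 70 72 66
f 68 72 67
f 71 69 67
f 67 72 71
f 71 70 69
f 72 70 71
f 74 76 73
f 77 74 73
f 73 76 75
f 75 77 73
f 74 80 76
f 78 74 77
f 78 80 74
f 76 80 75
f 79 77 75
f 75 80 79
f 79 78 77
f 80 78 79



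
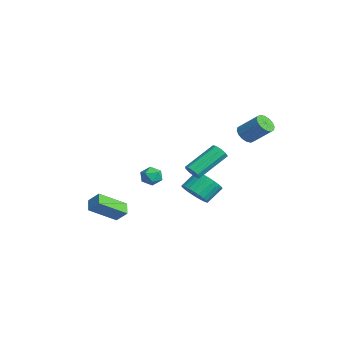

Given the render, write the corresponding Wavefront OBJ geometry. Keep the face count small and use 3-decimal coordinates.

v -3.914 -2.712 -4.518
v -3.735 -4.292 -3.478
v -3.448 -2.233 -3.871
v -3.269 -3.813 -2.831
v -3.191 -2.887 -4.909
v -3.012 -4.467 -3.869
v -2.725 -2.408 -4.262
v -2.546 -3.988 -3.222
v -3.374 1.402 -1.929
v -2.833 1.536 -1.874
v -3.385 3.272 -0.676
v -3.926 3.138 -0.731
v -2.979 1.705 -2.186
v -3.531 3.441 -0.988
v -3.31 1.732 -2.377
v -3.861 3.468 -1.179
v -3.671 1.604 -2.359
v -4.222 3.34 -1.161
v -3.893 1.382 -2.139
v -4.444 3.118 -0.942
v -3.872 1.17 -1.821
v -4.424 2.906 -0.624
v -3.619 1.066 -1.554
v -4.17 2.802 -0.356
v -3.251 1.119 -1.462
v -3.802 2.855 -0.264
v -2.94 1.305 -1.588
v -3.492 3.041 -0.39
v -0.957 -1.218 -1.034
v -0.321 -1.131 -0.87
v -0.979 -2.129 -0.47
v -0.343 -2.042 -0.306
v -0.806 -1.638 -0.06
v -0.793 -1.075 -0.409
v -0.507 -2.185 -0.931
v -0.494 -1.622 -1.28
v -0.043 -1.729 -0.807
v -0.228 -1.391 -0.268
v -1.072 -1.869 -1.072
v -1.257 -1.531 -0.533
v -3.821 1.661 -3.793
v -3.265 2.251 -4.249
v -3.563 3.169 -3.423
v -4.119 2.579 -2.967
v -3.58 2.304 -4.42
v -3.878 3.222 -3.595
v -3.932 2.258 -4.497
v -4.23 3.176 -3.671
v -4.267 2.122 -4.466
v -4.565 3.04 -3.64
v -4.534 1.916 -4.333
v -4.832 2.834 -3.507
v -4.693 1.671 -4.117
v -4.99 2.589 -3.292
v -4.719 1.424 -3.853
v -5.016 2.342 -3.027
v -4.608 1.213 -3.579
v -4.905 2.131 -2.753
v -4.377 1.071 -3.337
v -4.675 1.989 -2.511
v -4.062 1.018 -3.165
v -4.36 1.936 -2.34
v -3.71 1.064 -3.089
v -4.008 1.982 -2.263
v -3.375 1.2 -3.12
v -3.673 2.118 -2.294
v -3.108 1.406 -3.253
v -3.406 2.324 -2.427
v -2.95 1.651 -3.468
v -3.247 2.569 -2.643
v -2.924 1.898 -3.733
v -3.221 2.816 -2.907
v -3.035 2.109 -4.007
v -3.332 3.027 -3.181
v 0.78 3.021 2.387
v 1.205 3.167 1.946
v 1.946 3.985 2.932
v 1.52 3.839 3.373
v 0.978 3.4 1.924
v 1.719 4.218 2.911
v 0.697 3.531 2.026
v 1.438 4.349 3.013
v 0.439 3.526 2.225
v 1.179 4.343 3.211
v 0.271 3.385 2.467
v 1.012 4.202 3.453
v 0.24 3.147 2.688
v 0.981 3.964 3.674
v 0.354 2.875 2.828
v 1.095 3.693 3.814
v 0.581 2.642 2.849
v 1.322 3.46 3.836
v 0.862 2.511 2.747
v 1.603 3.329 3.734
v 1.121 2.517 2.549
v 1.861 3.334 3.535
v 1.288 2.658 2.307
v 2.029 3.475 3.293
v 1.319 2.896 2.086
v 2.06 3.713 3.072
f 2 4 1
f 5 2 1
f 1 4 3
f 3 5 1
f 2 8 4
f 6 2 5
f 6 8 2
f 4 8 3
f 7 5 3
f 3 8 7
f 7 6 5
f 8 6 7
f 10 9 13
f 10 13 11
f 11 13 14
f 11 14 12
f 13 9 15
f 13 15 14
f 14 15 16
f 14 16 12
f 15 9 17
f 15 17 16
f 16 17 18
f 16 18 12
f 17 9 19
f 17 19 18
f 18 19 20
f 18 20 12
f 19 9 21
f 19 21 20
f 20 21 22
f 20 22 12
f 21 9 23
f 21 23 22
f 22 23 24
f 22 24 12
f 23 9 25
f 23 25 24
f 24 25 26
f 24 26 12
f 25 9 27
f 25 27 26
f 26 27 28
f 26 28 12
f 27 9 10
f 27 10 28
f 28 10 11
f 28 11 12
f 29 40 34
f 29 34 30
f 29 30 36
f 29 36 39
f 29 39 40
f 30 34 38
f 34 40 33
f 40 39 31
f 39 36 35
f 36 30 37
f 32 38 33
f 32 33 31
f 32 31 35
f 32 35 37
f 32 37 38
f 33 38 34
f 31 33 40
f 35 31 39
f 37 35 36
f 38 37 30
f 42 41 45
f 42 45 43
f 43 45 46
f 43 46 44
f 45 41 47
f 45 47 46
f 46 47 48
f 46 48 44
f 47 41 49
f 47 49 48
f 48 49 50
f 48 50 44
f 49 41 51
f 49 51 50
f 50 51 52
f 50 52 44
f 51 41 53
f 51 53 52
f 52 53 54
f 52 54 44
f 53 41 55
f 53 55 54
f 54 55 56
f 54 56 44
f 55 41 57
f 55 57 56
f 56 57 58
f 56 58 44
f 57 41 59
f 57 59 58
f 58 59 60
f 58 60 44
f 59 41 61
f 59 61 60
f 60 61 62
f 60 62 44
f 61 41 63
f 61 63 62
f 62 63 64
f 62 64 44
f 63 41 65
f 63 65 64
f 64 65 66
f 64 66 44
f 65 41 67
f 65 67 66
f 66 67 68
f 66 68 44
f 67 41 69
f 67 69 68
f 68 69 70
f 68 70 44
f 69 41 71
f 69 71 70
f 70 71 72
f 70 72 44
f 71 41 73
f 71 73 72
f 72 73 74
f 72 74 44
f 73 41 42
f 73 42 74
f 74 42 43
f 74 43 44
f 76 75 79
f 76 79 77
f 77 79 80
f 77 80 78
f 79 75 81
f 79 81 80
f 80 81 82
f 80 82 78
f 81 75 83
f 81 83 82
f 82 83 84
f 82 84 78
f 83 75 85
f 83 85 84
f 84 85 86
f 84 86 78
f 85 75 87
f 85 87 86
f 86 87 88
f 86 88 78
f 87 75 89
f 87 89 88
f 88 89 90
f 88 90 78
f 89 75 91
f 89 91 90
f 90 91 92
f 90 92 78
f 91 75 93
f 91 93 92
f 92 93 94
f 92 94 78
f 93 75 95
f 93 95 94
f 94 95 96
f 94 96 78
f 95 75 97
f 95 97 96
f 96 97 98
f 96 98 78
f 97 75 99
f 97 99 98
f 98 99 100
f 98 100 78
f 99 75 76
f 99 76 100
f 100 76 77
f 100 77 78



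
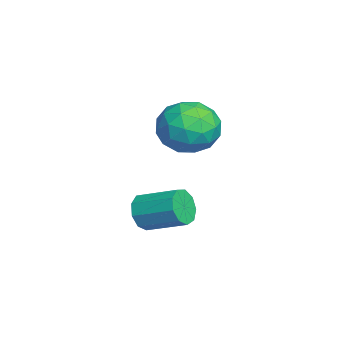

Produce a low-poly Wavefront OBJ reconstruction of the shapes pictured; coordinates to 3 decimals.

v 3.643 -0.875 -3.405
v 3.899 -1.229 -2.884
v 4.454 -0.019 -2.334
v 4.197 0.335 -2.855
v 4.208 -1.212 -3.232
v 4.762 -0.002 -2.682
v 4.251 -1.037 -3.661
v 4.806 0.173 -3.111
v 4.011 -0.786 -3.97
v 4.565 0.423 -3.42
v 3.598 -0.577 -4.015
v 4.152 0.633 -3.465
v 3.206 -0.507 -3.774
v 3.76 0.703 -3.224
v 3.019 -0.609 -3.361
v 3.573 0.601 -2.81
v 3.123 -0.836 -2.968
v 3.678 0.374 -2.418
v 3.471 -1.08 -2.78
v 4.026 0.129 -2.23
v 3.596 1.114 -0.671
v 4.135 0.862 0.196
v 2.325 0.098 -0.176
v 2.864 -0.154 0.691
v 2.478 0.817 0.576
v 3.264 1.445 0.27
v 3.196 -0.485 -0.25
v 3.982 0.143 -0.556
v 3.888 -0.127 0.456
v 3.444 0.678 0.966
v 3.016 0.282 -0.946
v 2.572 1.087 -0.436
v 3.978 1.077 -0.281
v 2.482 -0.117 0.301
v 2.256 0.454 0.234
v 2.573 0.306 0.743
v 3.465 1.42 -0.237
v 3.782 1.272 0.272
v 2.808 1.245 0.496
v 2.678 -0.312 -0.252
v 2.995 -0.46 0.257
v 3.887 0.654 -0.723
v 4.204 0.506 -0.214
v 3.652 -0.285 -0.476
v 4.149 0.348 0.381
v 3.401 -0.249 0.672
v 3.597 -0.444 0.119
v 4.059 -0.075 -0.061
v 3.888 0.821 0.681
v 3.141 0.224 0.972
v 2.914 0.795 0.905
v 3.376 1.164 0.725
v 3.743 0.24 0.834
v 3.319 0.736 -0.952
v 2.572 0.139 -0.661
v 3.084 -0.204 -0.705
v 3.546 0.165 -0.885
v 3.059 1.209 -0.652
v 2.311 0.612 -0.361
v 2.401 1.035 0.081
v 2.863 1.404 -0.099
v 2.717 0.72 -0.814
f 2 1 5
f 2 5 3
f 3 5 6
f 3 6 4
f 5 1 7
f 5 7 6
f 6 7 8
f 6 8 4
f 7 1 9
f 7 9 8
f 8 9 10
f 8 10 4
f 9 1 11
f 9 11 10
f 10 11 12
f 10 12 4
f 11 1 13
f 11 13 12
f 12 13 14
f 12 14 4
f 13 1 15
f 13 15 14
f 14 15 16
f 14 16 4
f 15 1 17
f 15 17 16
f 16 17 18
f 16 18 4
f 17 1 19
f 17 19 18
f 18 19 20
f 18 20 4
f 19 1 2
f 19 2 20
f 20 2 3
f 20 3 4
f 21 58 37
f 58 32 61
f 37 61 26
f 58 61 37
f 21 37 33
f 37 26 38
f 33 38 22
f 37 38 33
f 21 33 42
f 33 22 43
f 42 43 28
f 33 43 42
f 21 42 54
f 42 28 57
f 54 57 31
f 42 57 54
f 21 54 58
f 54 31 62
f 58 62 32
f 54 62 58
f 22 38 49
f 38 26 52
f 49 52 30
f 38 52 49
f 26 61 39
f 61 32 60
f 39 60 25
f 61 60 39
f 32 62 59
f 62 31 55
f 59 55 23
f 62 55 59
f 31 57 56
f 57 28 44
f 56 44 27
f 57 44 56
f 28 43 48
f 43 22 45
f 48 45 29
f 43 45 48
f 24 50 36
f 50 30 51
f 36 51 25
f 50 51 36
f 24 36 34
f 36 25 35
f 34 35 23
f 36 35 34
f 24 34 41
f 34 23 40
f 41 40 27
f 34 40 41
f 24 41 46
f 41 27 47
f 46 47 29
f 41 47 46
f 24 46 50
f 46 29 53
f 50 53 30
f 46 53 50
f 25 51 39
f 51 30 52
f 39 52 26
f 51 52 39
f 23 35 59
f 35 25 60
f 59 60 32
f 35 60 59
f 27 40 56
f 40 23 55
f 56 55 31
f 40 55 56
f 29 47 48
f 47 27 44
f 48 44 28
f 47 44 48
f 30 53 49
f 53 29 45
f 49 45 22
f 53 45 49



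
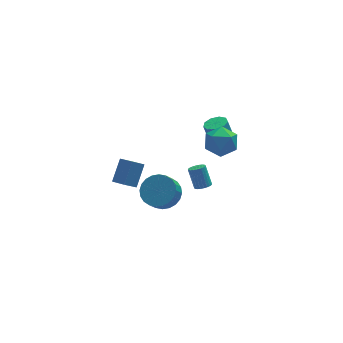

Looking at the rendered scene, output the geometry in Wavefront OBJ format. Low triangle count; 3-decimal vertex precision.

v 2.541 1.838 0.404
v 2.962 2.421 0.379
v 2.6 2.746 1.851
v 2.179 2.162 1.876
v 2.504 2.538 0.241
v 2.142 2.862 1.712
v 2.063 2.327 0.179
v 1.701 2.651 1.651
v 1.846 1.887 0.222
v 1.484 2.211 1.694
v 1.954 1.424 0.351
v 1.592 1.748 1.823
v 2.337 1.155 0.504
v 1.975 1.479 1.976
v 2.815 1.205 0.611
v 2.453 1.529 2.083
v 3.165 1.551 0.621
v 2.803 1.876 2.092
v 3.223 2.032 0.529
v 2.861 2.356 2.001
v 1.782 3.012 -4.55
v 2.224 2.792 -4.359
v 2.06 3.487 -3.178
v 1.618 3.708 -3.37
v 2.3 2.962 -4.448
v 2.135 3.657 -3.268
v 2.297 3.14 -4.554
v 2.132 3.835 -3.373
v 2.215 3.298 -4.658
v 2.051 3.994 -3.478
v 2.068 3.413 -4.747
v 1.903 4.109 -3.566
v 1.877 3.467 -4.805
v 1.712 4.163 -3.625
v 1.671 3.452 -4.825
v 1.507 4.147 -3.644
v 1.483 3.37 -4.803
v 1.318 4.065 -3.622
v 1.34 3.233 -4.742
v 1.176 3.928 -3.561
v 1.265 3.063 -4.652
v 1.1 3.758 -3.472
v 1.268 2.885 -4.547
v 1.103 3.58 -3.366
v 1.349 2.726 -4.442
v 1.185 3.422 -3.262
v 1.497 2.611 -4.354
v 1.332 3.307 -3.173
v 1.688 2.557 -4.295
v 1.523 3.253 -3.115
v 1.893 2.573 -4.276
v 1.729 3.268 -3.095
v 2.082 2.655 -4.298
v 1.917 3.35 -3.117
v -1.349 0.653 -2.12
v -0.705 1.17 -1.439
v -1.186 0.744 -0.66
v -1.831 0.227 -1.34
v -1.017 1.445 -1.481
v -1.498 1.019 -0.702
v -1.379 1.599 -1.62
v -1.86 1.173 -0.841
v -1.736 1.609 -1.836
v -2.217 1.183 -1.056
v -2.035 1.474 -2.094
v -2.516 1.048 -1.315
v -2.229 1.214 -2.356
v -2.711 0.788 -1.577
v -2.29 0.868 -2.583
v -2.771 0.442 -1.803
v -2.207 0.49 -2.738
v -2.688 0.064 -1.959
v -1.994 0.136 -2.8
v -2.475 -0.29 -2.021
v -1.682 -0.139 -2.758
v -2.163 -0.565 -1.979
v -1.32 -0.293 -2.619
v -1.801 -0.719 -1.84
v -0.963 -0.303 -2.404
v -1.444 -0.729 -1.624
v -0.664 -0.168 -2.145
v -1.145 -0.594 -1.366
v -0.469 0.092 -1.883
v -0.951 -0.334 -1.104
v -0.409 0.438 -1.657
v -0.89 0.012 -0.877
v -0.492 0.816 -1.501
v -0.973 0.39 -0.722
v 0.601 -0.756 3.871
v 1.573 -0.569 3.547
v 0.867 -2.411 3.713
v 1.839 -2.224 3.389
v 1.574 -2.034 4.378
v 1.409 -1.011 4.475
v 1.031 -1.969 2.785
v 0.866 -0.946 2.882
v 1.838 -1.319 2.876
v 2.174 -1.359 3.861
v 0.266 -1.621 3.399
v 0.602 -1.661 4.384
v -3.881 -0.289 0.246
v -3.172 0.532 1.339
v -4.335 0.549 -0.088
v -3.626 1.37 1.005
v -3.154 -0.13 -0.345
v -2.445 0.691 0.748
v -3.608 0.708 -0.679
v -2.899 1.529 0.414
f 2 1 5
f 2 5 3
f 3 5 6
f 3 6 4
f 5 1 7
f 5 7 6
f 6 7 8
f 6 8 4
f 7 1 9
f 7 9 8
f 8 9 10
f 8 10 4
f 9 1 11
f 9 11 10
f 10 11 12
f 10 12 4
f 11 1 13
f 11 13 12
f 12 13 14
f 12 14 4
f 13 1 15
f 13 15 14
f 14 15 16
f 14 16 4
f 15 1 17
f 15 17 16
f 16 17 18
f 16 18 4
f 17 1 19
f 17 19 18
f 18 19 20
f 18 20 4
f 19 1 2
f 19 2 20
f 20 2 3
f 20 3 4
f 22 21 25
f 22 25 23
f 23 25 26
f 23 26 24
f 25 21 27
f 25 27 26
f 26 27 28
f 26 28 24
f 27 21 29
f 27 29 28
f 28 29 30
f 28 30 24
f 29 21 31
f 29 31 30
f 30 31 32
f 30 32 24
f 31 21 33
f 31 33 32
f 32 33 34
f 32 34 24
f 33 21 35
f 33 35 34
f 34 35 36
f 34 36 24
f 35 21 37
f 35 37 36
f 36 37 38
f 36 38 24
f 37 21 39
f 37 39 38
f 38 39 40
f 38 40 24
f 39 21 41
f 39 41 40
f 40 41 42
f 40 42 24
f 41 21 43
f 41 43 42
f 42 43 44
f 42 44 24
f 43 21 45
f 43 45 44
f 44 45 46
f 44 46 24
f 45 21 47
f 45 47 46
f 46 47 48
f 46 48 24
f 47 21 49
f 47 49 48
f 48 49 50
f 48 50 24
f 49 21 51
f 49 51 50
f 50 51 52
f 50 52 24
f 51 21 53
f 51 53 52
f 52 53 54
f 52 54 24
f 53 21 22
f 53 22 54
f 54 22 23
f 54 23 24
f 56 55 59
f 56 59 57
f 57 59 60
f 57 60 58
f 59 55 61
f 59 61 60
f 60 61 62
f 60 62 58
f 61 55 63
f 61 63 62
f 62 63 64
f 62 64 58
f 63 55 65
f 63 65 64
f 64 65 66
f 64 66 58
f 65 55 67
f 65 67 66
f 66 67 68
f 66 68 58
f 67 55 69
f 67 69 68
f 68 69 70
f 68 70 58
f 69 55 71
f 69 71 70
f 70 71 72
f 70 72 58
f 71 55 73
f 71 73 72
f 72 73 74
f 72 74 58
f 73 55 75
f 73 75 74
f 74 75 76
f 74 76 58
f 75 55 77
f 75 77 76
f 76 77 78
f 76 78 58
f 77 55 79
f 77 79 78
f 78 79 80
f 78 80 58
f 79 55 81
f 79 81 80
f 80 81 82
f 80 82 58
f 81 55 83
f 81 83 82
f 82 83 84
f 82 84 58
f 83 55 85
f 83 85 84
f 84 85 86
f 84 86 58
f 85 55 87
f 85 87 86
f 86 87 88
f 86 88 58
f 87 55 56
f 87 56 88
f 88 56 57
f 88 57 58
f 89 100 94
f 89 94 90
f 89 90 96
f 89 96 99
f 89 99 100
f 90 94 98
f 94 100 93
f 100 99 91
f 99 96 95
f 96 90 97
f 92 98 93
f 92 93 91
f 92 91 95
f 92 95 97
f 92 97 98
f 93 98 94
f 91 93 100
f 95 91 99
f 97 95 96
f 98 97 90
f 102 104 101
f 105 102 101
f 101 104 103
f 103 105 101
f 102 108 104
f 106 102 105
f 106 108 102
f 104 108 103
f 107 105 103
f 103 108 107
f 107 106 105
f 108 106 107



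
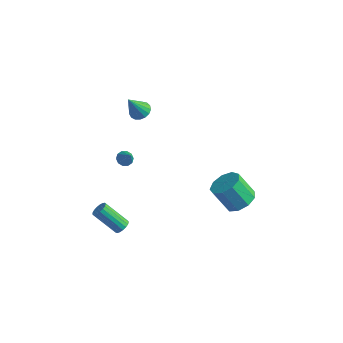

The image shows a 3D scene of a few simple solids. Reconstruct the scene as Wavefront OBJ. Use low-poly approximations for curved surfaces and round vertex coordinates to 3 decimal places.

v -1.66 -2.028 -4.644
v -1.416 -1.7 -4.307
v -2.755 -2.063 -2.98
v -3 -2.392 -3.316
v -1.579 -1.55 -4.431
v -2.918 -1.913 -3.103
v -1.761 -1.51 -4.603
v -3.1 -1.873 -3.276
v -1.919 -1.588 -4.785
v -3.259 -1.951 -3.457
v -2.019 -1.767 -4.934
v -3.358 -2.131 -3.607
v -2.036 -2.007 -5.017
v -3.375 -2.37 -3.69
v -1.967 -2.251 -5.014
v -3.306 -2.614 -3.687
v -1.828 -2.444 -4.927
v -3.167 -2.807 -3.599
v -1.651 -2.542 -4.774
v -2.99 -2.905 -3.447
v -1.475 -2.522 -4.592
v -2.814 -2.885 -3.265
v -1.342 -2.39 -4.421
v -2.682 -2.753 -3.094
v -1.282 -2.174 -4.302
v -2.622 -2.537 -2.975
v -1.309 -1.925 -4.261
v -2.648 -2.288 -2.933
v -2.634 1.407 3.111
v -2.044 1.072 3.069
v -2.946 0.673 4.589
v -1.966 1.348 3.222
v -2.041 1.637 3.35
v -2.252 1.874 3.423
v -2.55 2.004 3.425
v -2.868 1.997 3.354
v -3.132 1.855 3.228
v -3.282 1.61 3.075
v -3.284 1.319 2.93
v -3.137 1.048 2.826
v -2.874 0.859 2.788
v -2.557 0.795 2.823
v -2.257 0.872 2.925
v -2.143 -0.912 0.779
v -1.707 -0.81 0.514
v -1.537 -1.208 1.661
v -1.796 -0.541 0.666
v -2.017 -0.414 0.861
v -2.286 -0.476 1.024
v -2.501 -0.705 1.095
v -2.578 -1.013 1.044
v -2.49 -1.282 0.893
v -2.268 -1.409 0.698
v -1.999 -1.347 0.534
v -1.785 -1.118 0.464
v 2.964 3.532 -4.364
v 3.773 3.064 -3.932
v 2.826 2.78 -2.464
v 2.016 3.248 -2.896
v 3.789 3.754 -3.788
v 2.841 3.47 -2.321
v 3.418 4.34 -3.914
v 2.47 4.056 -2.447
v 2.835 4.548 -4.251
v 1.887 4.264 -2.783
v 2.312 4.28 -4.64
v 1.364 3.996 -3.172
v 2.094 3.663 -4.9
v 1.147 3.379 -3.432
v 2.283 2.984 -4.909
v 1.336 2.7 -3.442
v 2.791 2.562 -4.663
v 1.843 2.278 -3.196
v 3.379 2.593 -4.277
v 2.431 2.309 -2.81
f 2 1 5
f 2 5 3
f 3 5 6
f 3 6 4
f 5 1 7
f 5 7 6
f 6 7 8
f 6 8 4
f 7 1 9
f 7 9 8
f 8 9 10
f 8 10 4
f 9 1 11
f 9 11 10
f 10 11 12
f 10 12 4
f 11 1 13
f 11 13 12
f 12 13 14
f 12 14 4
f 13 1 15
f 13 15 14
f 14 15 16
f 14 16 4
f 15 1 17
f 15 17 16
f 16 17 18
f 16 18 4
f 17 1 19
f 17 19 18
f 18 19 20
f 18 20 4
f 19 1 21
f 19 21 20
f 20 21 22
f 20 22 4
f 21 1 23
f 21 23 22
f 22 23 24
f 22 24 4
f 23 1 25
f 23 25 24
f 24 25 26
f 24 26 4
f 25 1 27
f 25 27 26
f 26 27 28
f 26 28 4
f 27 1 2
f 27 2 28
f 28 2 3
f 28 3 4
f 30 29 32
f 30 32 31
f 32 29 33
f 32 33 31
f 33 29 34
f 33 34 31
f 34 29 35
f 34 35 31
f 35 29 36
f 35 36 31
f 36 29 37
f 36 37 31
f 37 29 38
f 37 38 31
f 38 29 39
f 38 39 31
f 39 29 40
f 39 40 31
f 40 29 41
f 40 41 31
f 41 29 42
f 41 42 31
f 42 29 43
f 42 43 31
f 43 29 30
f 43 30 31
f 45 44 47
f 45 47 46
f 47 44 48
f 47 48 46
f 48 44 49
f 48 49 46
f 49 44 50
f 49 50 46
f 50 44 51
f 50 51 46
f 51 44 52
f 51 52 46
f 52 44 53
f 52 53 46
f 53 44 54
f 53 54 46
f 54 44 55
f 54 55 46
f 55 44 45
f 55 45 46
f 57 56 60
f 57 60 58
f 58 60 61
f 58 61 59
f 60 56 62
f 60 62 61
f 61 62 63
f 61 63 59
f 62 56 64
f 62 64 63
f 63 64 65
f 63 65 59
f 64 56 66
f 64 66 65
f 65 66 67
f 65 67 59
f 66 56 68
f 66 68 67
f 67 68 69
f 67 69 59
f 68 56 70
f 68 70 69
f 69 70 71
f 69 71 59
f 70 56 72
f 70 72 71
f 71 72 73
f 71 73 59
f 72 56 74
f 72 74 73
f 73 74 75
f 73 75 59
f 74 56 57
f 74 57 75
f 75 57 58
f 75 58 59



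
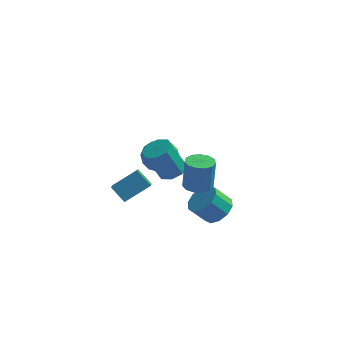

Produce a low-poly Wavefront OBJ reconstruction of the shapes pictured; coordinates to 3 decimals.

v -1.5 0.341 -2.086
v -1.227 -0.829 -1.294
v -2.327 0.68 -1.3
v -2.054 -0.49 -0.508
v -0.286 1.23 -1.192
v -0.013 0.06 -0.4
v -1.113 1.569 -0.406
v -0.84 0.399 0.386
v 1.545 -1.384 2.264
v 1.969 -0.713 2.566
v 1.22 -1.044 4.358
v 0.795 -1.716 4.056
v 1.377 -0.555 2.347
v 0.628 -0.886 4.139
v 0.883 -0.883 2.08
v 0.134 -1.215 3.871
v 0.777 -1.505 1.921
v 0.027 -1.836 3.712
v 1.12 -2.056 1.962
v 0.371 -2.387 3.754
v 1.712 -2.214 2.181
v 0.963 -2.545 3.973
v 2.206 -1.885 2.449
v 1.457 -2.217 4.24
v 2.313 -1.264 2.608
v 1.563 -1.595 4.399
v -0.637 4.453 -0.356
v -0.063 4.125 -1.279
v -0.677 2.715 0.239
v -0.103 2.387 -0.684
v 0.41 3.017 0.109
v 0.435 4.091 -0.259
v -1.175 2.749 -0.781
v -1.15 3.823 -1.149
v -0.395 3.071 -1.542
v 0.584 3.237 -0.992
v -1.324 3.603 -0.048
v -0.345 3.769 0.502
v -0.347 4.442 -0.869
v -0.393 2.398 -0.171
v -0.092 2.769 0.296
v 0.246 2.576 -0.247
v -0.054 4.422 -0.27
v 0.283 4.229 -0.812
v 0.562 3.578 0.003
v -1.023 2.611 -0.228
v -0.686 2.418 -0.77
v -0.986 4.264 -0.793
v -0.648 4.071 -1.336
v -1.302 3.262 -1.043
v -0.205 3.629 -1.567
v -0.228 2.607 -1.217
v -0.858 2.82 -1.274
v -0.844 3.452 -1.49
v 0.371 3.727 -1.243
v 0.348 2.705 -0.894
v 0.65 3.076 -0.428
v 0.664 3.707 -0.644
v 0.176 3.107 -1.398
v -1.088 4.135 -0.146
v -1.111 3.113 0.203
v -1.404 3.133 -0.396
v -1.39 3.764 -0.612
v -0.512 4.233 0.177
v -0.535 3.211 0.527
v 0.104 3.388 0.45
v 0.118 4.02 0.234
v -0.916 3.733 0.358
v 4.331 -2.856 0.729
v 4.932 -2.427 1.341
v 4.131 -2.734 2.344
v 3.529 -3.164 1.731
v 4.542 -2.022 1.153
v 3.74 -2.329 2.156
v 4.071 -1.935 0.803
v 3.269 -2.243 1.806
v 3.699 -2.201 0.425
v 2.897 -2.508 1.427
v 3.568 -2.717 0.162
v 2.767 -3.024 1.165
v 3.729 -3.286 0.116
v 2.928 -3.593 1.119
v 4.12 -3.691 0.304
v 3.318 -3.998 1.307
v 4.591 -3.777 0.654
v 3.789 -4.085 1.657
v 4.963 -3.512 1.033
v 4.161 -3.819 2.035
v 5.093 -2.996 1.295
v 4.292 -3.303 2.298
v 3.418 -3.605 3.074
v 4.12 -3.968 3.072
v 4.203 -3.819 4.844
v 3.502 -3.455 4.846
v 4.204 -3.533 3.031
v 4.287 -3.384 4.803
v 4.039 -3.12 3.004
v 4.122 -2.971 4.776
v 3.676 -2.862 2.999
v 3.76 -2.713 4.771
v 3.232 -2.839 3.018
v 3.315 -2.69 4.79
v 2.847 -3.059 3.055
v 2.93 -2.91 4.827
v 2.644 -3.453 3.098
v 2.727 -3.304 4.87
v 2.686 -3.894 3.133
v 2.769 -3.745 4.905
v 2.961 -4.244 3.149
v 3.044 -4.095 4.921
v 3.381 -4.391 3.142
v 3.464 -4.242 4.914
v 3.813 -4.288 3.113
v 3.896 -4.139 4.885
f 2 4 1
f 5 2 1
f 1 4 3
f 3 5 1
f 2 8 4
f 6 2 5
f 6 8 2
f 4 8 3
f 7 5 3
f 3 8 7
f 7 6 5
f 8 6 7
f 10 9 13
f 10 13 11
f 11 13 14
f 11 14 12
f 13 9 15
f 13 15 14
f 14 15 16
f 14 16 12
f 15 9 17
f 15 17 16
f 16 17 18
f 16 18 12
f 17 9 19
f 17 19 18
f 18 19 20
f 18 20 12
f 19 9 21
f 19 21 20
f 20 21 22
f 20 22 12
f 21 9 23
f 21 23 22
f 22 23 24
f 22 24 12
f 23 9 25
f 23 25 24
f 24 25 26
f 24 26 12
f 25 9 10
f 25 10 26
f 26 10 11
f 26 11 12
f 27 64 43
f 64 38 67
f 43 67 32
f 64 67 43
f 27 43 39
f 43 32 44
f 39 44 28
f 43 44 39
f 27 39 48
f 39 28 49
f 48 49 34
f 39 49 48
f 27 48 60
f 48 34 63
f 60 63 37
f 48 63 60
f 27 60 64
f 60 37 68
f 64 68 38
f 60 68 64
f 28 44 55
f 44 32 58
f 55 58 36
f 44 58 55
f 32 67 45
f 67 38 66
f 45 66 31
f 67 66 45
f 38 68 65
f 68 37 61
f 65 61 29
f 68 61 65
f 37 63 62
f 63 34 50
f 62 50 33
f 63 50 62
f 34 49 54
f 49 28 51
f 54 51 35
f 49 51 54
f 30 56 42
f 56 36 57
f 42 57 31
f 56 57 42
f 30 42 40
f 42 31 41
f 40 41 29
f 42 41 40
f 30 40 47
f 40 29 46
f 47 46 33
f 40 46 47
f 30 47 52
f 47 33 53
f 52 53 35
f 47 53 52
f 30 52 56
f 52 35 59
f 56 59 36
f 52 59 56
f 31 57 45
f 57 36 58
f 45 58 32
f 57 58 45
f 29 41 65
f 41 31 66
f 65 66 38
f 41 66 65
f 33 46 62
f 46 29 61
f 62 61 37
f 46 61 62
f 35 53 54
f 53 33 50
f 54 50 34
f 53 50 54
f 36 59 55
f 59 35 51
f 55 51 28
f 59 51 55
f 70 69 73
f 70 73 71
f 71 73 74
f 71 74 72
f 73 69 75
f 73 75 74
f 74 75 76
f 74 76 72
f 75 69 77
f 75 77 76
f 76 77 78
f 76 78 72
f 77 69 79
f 77 79 78
f 78 79 80
f 78 80 72
f 79 69 81
f 79 81 80
f 80 81 82
f 80 82 72
f 81 69 83
f 81 83 82
f 82 83 84
f 82 84 72
f 83 69 85
f 83 85 84
f 84 85 86
f 84 86 72
f 85 69 87
f 85 87 86
f 86 87 88
f 86 88 72
f 87 69 89
f 87 89 88
f 88 89 90
f 88 90 72
f 89 69 70
f 89 70 90
f 90 70 71
f 90 71 72
f 92 91 95
f 92 95 93
f 93 95 96
f 93 96 94
f 95 91 97
f 95 97 96
f 96 97 98
f 96 98 94
f 97 91 99
f 97 99 98
f 98 99 100
f 98 100 94
f 99 91 101
f 99 101 100
f 100 101 102
f 100 102 94
f 101 91 103
f 101 103 102
f 102 103 104
f 102 104 94
f 103 91 105
f 103 105 104
f 104 105 106
f 104 106 94
f 105 91 107
f 105 107 106
f 106 107 108
f 106 108 94
f 107 91 109
f 107 109 108
f 108 109 110
f 108 110 94
f 109 91 111
f 109 111 110
f 110 111 112
f 110 112 94
f 111 91 113
f 111 113 112
f 112 113 114
f 112 114 94
f 113 91 92
f 113 92 114
f 114 92 93
f 114 93 94



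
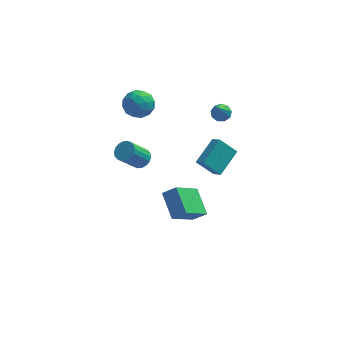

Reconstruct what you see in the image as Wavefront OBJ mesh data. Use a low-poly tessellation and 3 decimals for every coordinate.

v -2.68 0.906 -1.354
v -2.122 0.751 -1.059
v -2.963 0.14 0.21
v -3.52 0.294 -0.086
v -2.173 1.019 -0.963
v -3.014 0.408 0.305
v -2.324 1.265 -0.945
v -3.165 0.654 0.323
v -2.546 1.44 -1.008
v -3.387 0.828 0.26
v -2.795 1.508 -1.14
v -3.636 0.897 0.128
v -3.02 1.458 -1.314
v -3.861 0.846 -0.046
v -3.178 1.298 -1.496
v -4.019 0.686 -0.228
v -3.237 1.06 -1.65
v -4.078 0.449 -0.381
v -3.186 0.792 -1.745
v -4.027 0.181 -0.477
v -3.035 0.546 -1.763
v -3.876 -0.065 -0.495
v -2.813 0.372 -1.7
v -3.654 -0.24 -0.432
v -2.564 0.303 -1.568
v -3.405 -0.308 -0.3
v -2.339 0.354 -1.394
v -3.18 -0.258 -0.126
v -2.181 0.514 -1.212
v -3.022 -0.098 0.056
v -3.06 3.277 1.658
v -2.207 3.114 2.034
v -3.433 1.806 1.866
v -2.58 1.643 2.242
v -3.21 2.174 2.709
v -2.979 3.083 2.58
v -2.661 1.837 1.32
v -2.43 2.746 1.191
v -1.96 2.224 1.825
v -2.3 2.432 2.684
v -3.34 2.488 1.216
v -3.68 2.696 2.075
v -2.601 3.324 1.827
v -3.039 1.596 2.073
v -3.409 1.908 2.347
v -2.908 1.812 2.568
v -3.054 3.306 2.149
v -2.553 3.21 2.37
v -3.143 2.658 2.767
v -3.087 1.71 1.53
v -2.586 1.614 1.751
v -2.732 3.108 1.332
v -2.231 3.012 1.553
v -2.497 2.262 1.133
v -1.954 2.705 1.926
v -2.174 1.841 2.049
v -2.221 1.955 1.506
v -2.086 2.49 1.43
v -2.154 2.828 2.431
v -2.373 1.963 2.553
v -2.743 2.275 2.827
v -2.608 2.809 2.752
v -2.009 2.305 2.308
v -3.267 2.957 1.347
v -3.486 2.092 1.469
v -3.032 2.111 1.148
v -2.897 2.645 1.073
v -3.466 3.079 1.851
v -3.686 2.215 1.974
v -3.554 2.43 2.47
v -3.419 2.965 2.394
v -3.631 2.615 1.592
v 1.626 3.048 0.703
v 2.118 2.778 0.556
v 1.414 1.792 2.297
v 2.197 3.079 0.804
v 2.008 3.365 1.004
v 1.641 3.502 1.063
v 1.267 3.427 0.954
v 1.061 3.175 0.728
v 1.119 2.863 0.49
v 1.415 2.638 0.352
v 1.81 2.604 0.378
v 0.278 2.66 -3.39
v 1.188 4.033 -2.617
v 1.251 2.555 -4.349
v 2.161 3.928 -3.575
v 0.679 2.132 -2.925
v 1.589 3.505 -2.151
v 1.652 2.027 -3.883
v 2.562 3.4 -3.11
v 0.178 -3.579 -2.123
v -0.893 -4.834 -0.728
v -0.354 -2.237 -1.323
v -1.424 -3.492 0.072
v 0.904 -3.608 -1.592
v -0.166 -4.863 -0.197
v 0.373 -2.266 -0.792
v -0.698 -3.521 0.603
f 2 1 5
f 2 5 3
f 3 5 6
f 3 6 4
f 5 1 7
f 5 7 6
f 6 7 8
f 6 8 4
f 7 1 9
f 7 9 8
f 8 9 10
f 8 10 4
f 9 1 11
f 9 11 10
f 10 11 12
f 10 12 4
f 11 1 13
f 11 13 12
f 12 13 14
f 12 14 4
f 13 1 15
f 13 15 14
f 14 15 16
f 14 16 4
f 15 1 17
f 15 17 16
f 16 17 18
f 16 18 4
f 17 1 19
f 17 19 18
f 18 19 20
f 18 20 4
f 19 1 21
f 19 21 20
f 20 21 22
f 20 22 4
f 21 1 23
f 21 23 22
f 22 23 24
f 22 24 4
f 23 1 25
f 23 25 24
f 24 25 26
f 24 26 4
f 25 1 27
f 25 27 26
f 26 27 28
f 26 28 4
f 27 1 29
f 27 29 28
f 28 29 30
f 28 30 4
f 29 1 2
f 29 2 30
f 30 2 3
f 30 3 4
f 31 68 47
f 68 42 71
f 47 71 36
f 68 71 47
f 31 47 43
f 47 36 48
f 43 48 32
f 47 48 43
f 31 43 52
f 43 32 53
f 52 53 38
f 43 53 52
f 31 52 64
f 52 38 67
f 64 67 41
f 52 67 64
f 31 64 68
f 64 41 72
f 68 72 42
f 64 72 68
f 32 48 59
f 48 36 62
f 59 62 40
f 48 62 59
f 36 71 49
f 71 42 70
f 49 70 35
f 71 70 49
f 42 72 69
f 72 41 65
f 69 65 33
f 72 65 69
f 41 67 66
f 67 38 54
f 66 54 37
f 67 54 66
f 38 53 58
f 53 32 55
f 58 55 39
f 53 55 58
f 34 60 46
f 60 40 61
f 46 61 35
f 60 61 46
f 34 46 44
f 46 35 45
f 44 45 33
f 46 45 44
f 34 44 51
f 44 33 50
f 51 50 37
f 44 50 51
f 34 51 56
f 51 37 57
f 56 57 39
f 51 57 56
f 34 56 60
f 56 39 63
f 60 63 40
f 56 63 60
f 35 61 49
f 61 40 62
f 49 62 36
f 61 62 49
f 33 45 69
f 45 35 70
f 69 70 42
f 45 70 69
f 37 50 66
f 50 33 65
f 66 65 41
f 50 65 66
f 39 57 58
f 57 37 54
f 58 54 38
f 57 54 58
f 40 63 59
f 63 39 55
f 59 55 32
f 63 55 59
f 74 73 76
f 74 76 75
f 76 73 77
f 76 77 75
f 77 73 78
f 77 78 75
f 78 73 79
f 78 79 75
f 79 73 80
f 79 80 75
f 80 73 81
f 80 81 75
f 81 73 82
f 81 82 75
f 82 73 83
f 82 83 75
f 83 73 74
f 83 74 75
f 85 87 84
f 88 85 84
f 84 87 86
f 86 88 84
f 85 91 87
f 89 85 88
f 89 91 85
f 87 91 86
f 90 88 86
f 86 91 90
f 90 89 88
f 91 89 90
f 93 95 92
f 96 93 92
f 92 95 94
f 94 96 92
f 93 99 95
f 97 93 96
f 97 99 93
f 95 99 94
f 98 96 94
f 94 99 98
f 98 97 96
f 99 97 98

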